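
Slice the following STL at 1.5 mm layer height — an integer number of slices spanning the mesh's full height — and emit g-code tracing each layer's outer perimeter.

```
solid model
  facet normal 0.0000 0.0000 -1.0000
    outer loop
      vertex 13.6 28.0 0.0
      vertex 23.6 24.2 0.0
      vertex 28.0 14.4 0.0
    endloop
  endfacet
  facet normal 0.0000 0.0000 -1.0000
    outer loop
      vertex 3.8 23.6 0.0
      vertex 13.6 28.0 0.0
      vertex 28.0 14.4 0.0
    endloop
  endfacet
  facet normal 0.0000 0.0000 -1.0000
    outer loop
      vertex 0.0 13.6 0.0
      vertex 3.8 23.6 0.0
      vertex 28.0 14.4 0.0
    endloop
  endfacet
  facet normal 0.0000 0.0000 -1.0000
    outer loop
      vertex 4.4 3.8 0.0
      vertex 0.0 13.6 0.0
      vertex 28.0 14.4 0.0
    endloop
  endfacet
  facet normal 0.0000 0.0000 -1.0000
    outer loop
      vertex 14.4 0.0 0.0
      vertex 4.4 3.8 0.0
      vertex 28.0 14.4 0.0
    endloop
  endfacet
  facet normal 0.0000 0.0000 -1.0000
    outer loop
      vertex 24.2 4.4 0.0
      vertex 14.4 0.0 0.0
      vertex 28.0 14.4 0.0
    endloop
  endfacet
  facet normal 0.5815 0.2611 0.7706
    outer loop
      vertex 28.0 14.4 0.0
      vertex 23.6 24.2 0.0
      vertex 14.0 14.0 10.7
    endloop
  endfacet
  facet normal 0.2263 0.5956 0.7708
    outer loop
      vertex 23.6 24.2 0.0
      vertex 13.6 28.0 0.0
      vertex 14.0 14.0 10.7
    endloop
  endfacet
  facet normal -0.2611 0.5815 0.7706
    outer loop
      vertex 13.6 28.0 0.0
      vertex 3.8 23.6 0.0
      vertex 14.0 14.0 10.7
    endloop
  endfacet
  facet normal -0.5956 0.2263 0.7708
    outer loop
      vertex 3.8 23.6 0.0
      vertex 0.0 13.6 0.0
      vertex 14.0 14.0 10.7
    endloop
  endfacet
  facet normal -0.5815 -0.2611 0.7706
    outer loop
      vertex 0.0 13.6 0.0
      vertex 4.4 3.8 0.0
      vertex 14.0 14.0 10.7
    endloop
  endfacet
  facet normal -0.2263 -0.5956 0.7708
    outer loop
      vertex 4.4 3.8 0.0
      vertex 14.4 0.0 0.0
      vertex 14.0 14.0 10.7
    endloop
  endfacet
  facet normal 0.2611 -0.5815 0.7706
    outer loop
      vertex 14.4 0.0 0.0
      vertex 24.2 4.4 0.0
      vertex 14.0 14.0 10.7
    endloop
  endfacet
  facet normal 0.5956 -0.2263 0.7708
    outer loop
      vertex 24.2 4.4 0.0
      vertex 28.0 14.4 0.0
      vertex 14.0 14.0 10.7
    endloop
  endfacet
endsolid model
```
; perimeter-only toolpath
G21 ; units = mm
G90 ; absolute positioning
G28 ; home
; layer 1
G0 Z1.5
G0 X26.0 Y14.3
G1 X22.2 Y22.7
G1 X13.7 Y26.0
G1 X5.3 Y22.2
G1 X2.0 Y13.7
G1 X5.8 Y5.3
G1 X14.3 Y2.0
G1 X22.7 Y5.8
G1 X26.0 Y14.3
; layer 2
G0 Z3.1
G0 X24.0 Y14.3
G1 X20.9 Y21.3
G1 X13.7 Y24.0
G1 X6.7 Y20.9
G1 X4.0 Y13.7
G1 X7.1 Y6.7
G1 X14.3 Y4.0
G1 X21.3 Y7.1
G1 X24.0 Y14.3
; layer 3
G0 Z4.6
G0 X22.0 Y14.2
G1 X19.5 Y19.8
G1 X13.8 Y22.0
G1 X8.2 Y19.5
G1 X6.0 Y13.8
G1 X8.5 Y8.2
G1 X14.2 Y6.0
G1 X19.8 Y8.5
G1 X22.0 Y14.2
; layer 4
G0 Z6.1
G0 X20.0 Y14.2
G1 X18.1 Y18.4
G1 X13.8 Y20.0
G1 X9.6 Y18.1
G1 X8.0 Y13.8
G1 X9.9 Y9.6
G1 X14.2 Y8.0
G1 X18.4 Y9.9
G1 X20.0 Y14.2
; layer 5
G0 Z7.6
G0 X18.0 Y14.1
G1 X16.7 Y16.9
G1 X13.9 Y18.0
G1 X11.1 Y16.7
G1 X10.0 Y13.9
G1 X11.3 Y11.1
G1 X14.1 Y10.0
G1 X16.9 Y11.3
G1 X18.0 Y14.1
; layer 6
G0 Z9.2
G0 X16.0 Y14.1
G1 X15.4 Y15.5
G1 X13.9 Y16.0
G1 X12.5 Y15.4
G1 X12.0 Y13.9
G1 X12.6 Y12.5
G1 X14.1 Y12.0
G1 X15.5 Y12.6
G1 X16.0 Y14.1
M2 ; end

The solid is a regular 8-sided pyramid, base circumscribed radius ≈ 14 mm, apex at z ≈ 10.7 mm. Slicing at Δz = 1.5 mm — 7 equal slices spanning the solid's height, so layer i sits at z = i·h/7 — gives 6 non-empty perimeters. Each is a 8-segment closed polygon; G0 lifts to the layer z and rapids to the start vertex, then G1 traces the edges. The cross-section shrinks linearly with z (the slice at the apex is degenerate and omitted).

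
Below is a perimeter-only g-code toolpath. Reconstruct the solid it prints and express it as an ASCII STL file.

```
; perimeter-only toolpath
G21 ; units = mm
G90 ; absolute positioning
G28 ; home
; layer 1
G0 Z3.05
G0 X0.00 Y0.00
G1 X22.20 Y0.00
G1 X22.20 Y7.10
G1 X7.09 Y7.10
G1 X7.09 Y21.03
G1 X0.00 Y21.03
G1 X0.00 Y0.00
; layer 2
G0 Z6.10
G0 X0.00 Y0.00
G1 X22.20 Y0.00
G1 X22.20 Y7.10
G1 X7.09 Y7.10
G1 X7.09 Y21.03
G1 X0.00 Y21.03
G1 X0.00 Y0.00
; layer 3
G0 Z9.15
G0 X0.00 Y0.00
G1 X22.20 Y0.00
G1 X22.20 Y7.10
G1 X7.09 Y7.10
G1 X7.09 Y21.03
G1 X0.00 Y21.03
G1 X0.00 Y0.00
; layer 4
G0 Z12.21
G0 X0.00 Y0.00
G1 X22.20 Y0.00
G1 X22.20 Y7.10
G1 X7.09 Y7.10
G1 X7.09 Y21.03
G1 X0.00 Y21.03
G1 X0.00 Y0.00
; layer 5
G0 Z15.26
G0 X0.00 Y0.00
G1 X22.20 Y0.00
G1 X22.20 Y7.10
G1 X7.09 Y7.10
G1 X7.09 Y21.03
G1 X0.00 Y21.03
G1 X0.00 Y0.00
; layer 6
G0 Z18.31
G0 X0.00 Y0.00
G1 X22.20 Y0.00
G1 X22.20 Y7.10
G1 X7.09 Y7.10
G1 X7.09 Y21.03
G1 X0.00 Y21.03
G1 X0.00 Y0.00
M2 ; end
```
solid part
  facet normal 0.0000 0.0000 -1.0000
    outer loop
      vertex 22.20 7.10 0.00
      vertex 22.20 0.00 0.00
      vertex 0.00 0.00 0.00
    endloop
  endfacet
  facet normal 0.0000 0.0000 -1.0000
    outer loop
      vertex 7.09 7.10 0.00
      vertex 22.20 7.10 0.00
      vertex 0.00 0.00 0.00
    endloop
  endfacet
  facet normal 0.0000 0.0000 -1.0000
    outer loop
      vertex 7.09 21.03 0.00
      vertex 7.09 7.10 0.00
      vertex 0.00 0.00 0.00
    endloop
  endfacet
  facet normal 0.0000 0.0000 -1.0000
    outer loop
      vertex 0.00 21.03 0.00
      vertex 7.09 21.03 0.00
      vertex 0.00 0.00 0.00
    endloop
  endfacet
  facet normal 0.0000 0.0000 1.0000
    outer loop
      vertex 0.00 0.00 18.31
      vertex 22.20 0.00 18.31
      vertex 22.20 7.10 18.31
    endloop
  endfacet
  facet normal 0.0000 0.0000 1.0000
    outer loop
      vertex 0.00 0.00 18.31
      vertex 22.20 7.10 18.31
      vertex 7.09 7.10 18.31
    endloop
  endfacet
  facet normal 0.0000 0.0000 1.0000
    outer loop
      vertex 0.00 0.00 18.31
      vertex 7.09 7.10 18.31
      vertex 7.09 21.03 18.31
    endloop
  endfacet
  facet normal 0.0000 0.0000 1.0000
    outer loop
      vertex 0.00 0.00 18.31
      vertex 7.09 21.03 18.31
      vertex 0.00 21.03 18.31
    endloop
  endfacet
  facet normal 0.0000 -1.0000 0.0000
    outer loop
      vertex 0.00 0.00 0.00
      vertex 22.20 0.00 0.00
      vertex 22.20 0.00 18.31
    endloop
  endfacet
  facet normal 0.0000 -1.0000 0.0000
    outer loop
      vertex 0.00 0.00 0.00
      vertex 22.20 0.00 18.31
      vertex 0.00 0.00 18.31
    endloop
  endfacet
  facet normal 1.0000 0.0000 0.0000
    outer loop
      vertex 22.20 0.00 0.00
      vertex 22.20 7.10 0.00
      vertex 22.20 7.10 18.31
    endloop
  endfacet
  facet normal 1.0000 0.0000 0.0000
    outer loop
      vertex 22.20 0.00 0.00
      vertex 22.20 7.10 18.31
      vertex 22.20 0.00 18.31
    endloop
  endfacet
  facet normal 0.0000 1.0000 0.0000
    outer loop
      vertex 22.20 7.10 0.00
      vertex 7.09 7.10 0.00
      vertex 7.09 7.10 18.31
    endloop
  endfacet
  facet normal 0.0000 1.0000 0.0000
    outer loop
      vertex 22.20 7.10 0.00
      vertex 7.09 7.10 18.31
      vertex 22.20 7.10 18.31
    endloop
  endfacet
  facet normal 1.0000 0.0000 0.0000
    outer loop
      vertex 7.09 7.10 0.00
      vertex 7.09 21.03 0.00
      vertex 7.09 21.03 18.31
    endloop
  endfacet
  facet normal 1.0000 0.0000 0.0000
    outer loop
      vertex 7.09 7.10 0.00
      vertex 7.09 21.03 18.31
      vertex 7.09 7.10 18.31
    endloop
  endfacet
  facet normal 0.0000 1.0000 0.0000
    outer loop
      vertex 7.09 21.03 0.00
      vertex 0.00 21.03 0.00
      vertex 0.00 21.03 18.31
    endloop
  endfacet
  facet normal 0.0000 1.0000 0.0000
    outer loop
      vertex 7.09 21.03 0.00
      vertex 0.00 21.03 18.31
      vertex 7.09 21.03 18.31
    endloop
  endfacet
  facet normal -1.0000 0.0000 0.0000
    outer loop
      vertex 0.00 21.03 0.00
      vertex 0.00 0.00 0.00
      vertex 0.00 0.00 18.31
    endloop
  endfacet
  facet normal -1.0000 0.0000 0.0000
    outer loop
      vertex 0.00 21.03 0.00
      vertex 0.00 0.00 18.31
      vertex 0.00 21.03 18.31
    endloop
  endfacet
endsolid part

The G0 Z moves step by Δz≈3.05 mm. Every layer's G1 loop is the same polygon, so the solid is a straight extrusion of it from z=0 to z≈18.3. Closing with flat bottom and top caps and triangulating gives 20 facets — an L-shaped prism: outer 22.2 × 21 mm, arm thicknesses ≈ 7.1 mm (horizontal) and 7.09 mm (vertical), extruded 18.3 mm in z.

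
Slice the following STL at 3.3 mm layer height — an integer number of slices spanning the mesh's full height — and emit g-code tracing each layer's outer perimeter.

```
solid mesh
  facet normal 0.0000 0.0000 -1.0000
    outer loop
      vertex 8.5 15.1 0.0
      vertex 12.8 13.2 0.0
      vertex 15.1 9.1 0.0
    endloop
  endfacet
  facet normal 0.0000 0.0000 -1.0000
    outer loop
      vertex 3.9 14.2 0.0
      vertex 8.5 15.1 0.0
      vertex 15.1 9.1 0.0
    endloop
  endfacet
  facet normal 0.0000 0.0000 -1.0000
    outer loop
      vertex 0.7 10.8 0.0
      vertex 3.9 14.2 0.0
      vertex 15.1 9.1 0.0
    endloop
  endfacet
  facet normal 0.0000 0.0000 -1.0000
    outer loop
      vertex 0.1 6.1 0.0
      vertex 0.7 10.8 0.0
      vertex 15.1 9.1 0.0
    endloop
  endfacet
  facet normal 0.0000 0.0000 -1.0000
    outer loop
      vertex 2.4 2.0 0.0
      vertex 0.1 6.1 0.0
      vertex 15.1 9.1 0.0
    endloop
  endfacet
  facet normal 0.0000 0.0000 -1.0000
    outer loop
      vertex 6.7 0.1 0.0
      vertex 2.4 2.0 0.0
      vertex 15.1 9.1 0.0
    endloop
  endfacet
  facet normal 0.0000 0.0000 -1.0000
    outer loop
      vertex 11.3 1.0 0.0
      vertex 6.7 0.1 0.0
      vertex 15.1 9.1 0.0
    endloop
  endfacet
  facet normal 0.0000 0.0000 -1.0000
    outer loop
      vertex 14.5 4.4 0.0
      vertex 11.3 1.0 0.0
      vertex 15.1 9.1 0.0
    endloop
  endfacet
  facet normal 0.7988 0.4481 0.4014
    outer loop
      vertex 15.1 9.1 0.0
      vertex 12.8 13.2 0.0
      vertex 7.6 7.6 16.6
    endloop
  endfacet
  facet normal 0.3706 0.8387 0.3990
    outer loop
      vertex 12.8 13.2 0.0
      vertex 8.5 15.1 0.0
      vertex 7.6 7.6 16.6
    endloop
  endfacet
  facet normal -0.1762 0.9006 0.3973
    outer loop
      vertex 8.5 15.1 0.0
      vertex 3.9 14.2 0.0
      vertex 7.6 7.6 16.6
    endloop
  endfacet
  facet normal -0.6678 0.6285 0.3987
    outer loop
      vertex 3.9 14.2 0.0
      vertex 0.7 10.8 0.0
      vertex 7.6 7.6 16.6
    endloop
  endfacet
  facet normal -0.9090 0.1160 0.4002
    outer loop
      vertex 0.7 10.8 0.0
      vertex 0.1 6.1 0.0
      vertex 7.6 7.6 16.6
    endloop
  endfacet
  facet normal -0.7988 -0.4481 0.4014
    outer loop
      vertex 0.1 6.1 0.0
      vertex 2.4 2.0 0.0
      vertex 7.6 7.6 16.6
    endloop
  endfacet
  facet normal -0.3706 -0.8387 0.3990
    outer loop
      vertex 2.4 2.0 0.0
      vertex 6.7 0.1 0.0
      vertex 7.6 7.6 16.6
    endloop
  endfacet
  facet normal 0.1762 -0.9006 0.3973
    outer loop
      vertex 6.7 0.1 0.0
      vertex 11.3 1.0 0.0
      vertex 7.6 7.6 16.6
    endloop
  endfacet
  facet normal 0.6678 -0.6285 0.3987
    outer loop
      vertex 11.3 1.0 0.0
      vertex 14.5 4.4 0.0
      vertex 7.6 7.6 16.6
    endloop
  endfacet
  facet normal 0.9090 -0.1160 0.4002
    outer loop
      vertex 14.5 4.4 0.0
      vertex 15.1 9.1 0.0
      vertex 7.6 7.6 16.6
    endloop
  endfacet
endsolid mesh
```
; perimeter-only toolpath
G21 ; units = mm
G90 ; absolute positioning
G28 ; home
; layer 1
G0 Z3.3
G0 X13.6 Y8.8
G1 X11.8 Y12.1
G1 X8.3 Y13.6
G1 X4.6 Y12.9
G1 X2.1 Y10.2
G1 X1.6 Y6.4
G1 X3.4 Y3.1
G1 X6.9 Y1.6
G1 X10.6 Y2.3
G1 X13.1 Y5.0
G1 X13.6 Y8.8
; layer 2
G0 Z6.6
G0 X12.1 Y8.5
G1 X10.7 Y11.0
G1 X8.1 Y12.1
G1 X5.4 Y11.6
G1 X3.5 Y9.5
G1 X3.1 Y6.7
G1 X4.5 Y4.2
G1 X7.1 Y3.1
G1 X9.8 Y3.6
G1 X11.7 Y5.7
G1 X12.1 Y8.5
; layer 3
G0 Z10.0
G0 X10.6 Y8.2
G1 X9.7 Y9.8
G1 X8.0 Y10.6
G1 X6.1 Y10.2
G1 X4.8 Y8.9
G1 X4.6 Y7.0
G1 X5.5 Y5.4
G1 X7.2 Y4.6
G1 X9.1 Y5.0
G1 X10.4 Y6.3
G1 X10.6 Y8.2
; layer 4
G0 Z13.3
G0 X9.1 Y7.9
G1 X8.6 Y8.7
G1 X7.8 Y9.1
G1 X6.9 Y8.9
G1 X6.2 Y8.2
G1 X6.1 Y7.3
G1 X6.6 Y6.5
G1 X7.4 Y6.1
G1 X8.3 Y6.3
G1 X9.0 Y7.0
G1 X9.1 Y7.9
M2 ; end

The solid is a regular 10-sided pyramid, base circumscribed radius ≈ 7.6 mm, apex at z ≈ 16.6 mm. Slicing at Δz = 3.3 mm — 5 equal slices spanning the solid's height, so layer i sits at z = i·h/5 — gives 4 non-empty perimeters. Each is a 10-segment closed polygon; G0 lifts to the layer z and rapids to the start vertex, then G1 traces the edges. The cross-section shrinks linearly with z (the slice at the apex is degenerate and omitted).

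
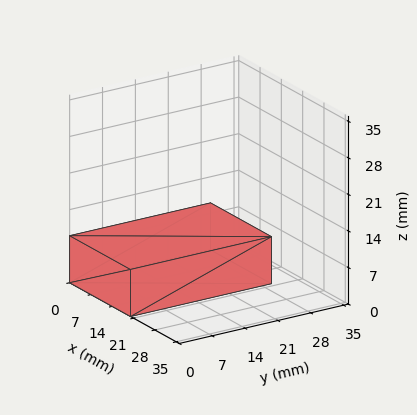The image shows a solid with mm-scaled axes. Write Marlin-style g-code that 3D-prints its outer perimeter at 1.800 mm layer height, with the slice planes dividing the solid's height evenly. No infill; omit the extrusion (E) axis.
Reading the render: the shape is a rectangular box, roughly 20 × 30 mm footprint and 9 mm tall (dimensions read to the nearest mm from the axis ticks). For the g-code, the solid's height is divided into equal slices at the stated Δz and each level perimeter traced with G1 moves after a G0 lift.

; perimeter-only toolpath
G21 ; units = mm
G90 ; absolute positioning
G28 ; home
; layer 1
G0 Z1.800
G0 X0.000 Y0.000
G1 X20.000 Y0.000
G1 X20.000 Y30.000
G1 X0.000 Y30.000
G1 X0.000 Y0.000
; layer 2
G0 Z3.600
G0 X0.000 Y0.000
G1 X20.000 Y0.000
G1 X20.000 Y30.000
G1 X0.000 Y30.000
G1 X0.000 Y0.000
; layer 3
G0 Z5.400
G0 X0.000 Y0.000
G1 X20.000 Y0.000
G1 X20.000 Y30.000
G1 X0.000 Y30.000
G1 X0.000 Y0.000
; layer 4
G0 Z7.200
G0 X0.000 Y0.000
G1 X20.000 Y0.000
G1 X20.000 Y30.000
G1 X0.000 Y30.000
G1 X0.000 Y0.000
; layer 5
G0 Z9.000
G0 X0.000 Y0.000
G1 X20.000 Y0.000
G1 X20.000 Y30.000
G1 X0.000 Y30.000
G1 X0.000 Y0.000
M2 ; end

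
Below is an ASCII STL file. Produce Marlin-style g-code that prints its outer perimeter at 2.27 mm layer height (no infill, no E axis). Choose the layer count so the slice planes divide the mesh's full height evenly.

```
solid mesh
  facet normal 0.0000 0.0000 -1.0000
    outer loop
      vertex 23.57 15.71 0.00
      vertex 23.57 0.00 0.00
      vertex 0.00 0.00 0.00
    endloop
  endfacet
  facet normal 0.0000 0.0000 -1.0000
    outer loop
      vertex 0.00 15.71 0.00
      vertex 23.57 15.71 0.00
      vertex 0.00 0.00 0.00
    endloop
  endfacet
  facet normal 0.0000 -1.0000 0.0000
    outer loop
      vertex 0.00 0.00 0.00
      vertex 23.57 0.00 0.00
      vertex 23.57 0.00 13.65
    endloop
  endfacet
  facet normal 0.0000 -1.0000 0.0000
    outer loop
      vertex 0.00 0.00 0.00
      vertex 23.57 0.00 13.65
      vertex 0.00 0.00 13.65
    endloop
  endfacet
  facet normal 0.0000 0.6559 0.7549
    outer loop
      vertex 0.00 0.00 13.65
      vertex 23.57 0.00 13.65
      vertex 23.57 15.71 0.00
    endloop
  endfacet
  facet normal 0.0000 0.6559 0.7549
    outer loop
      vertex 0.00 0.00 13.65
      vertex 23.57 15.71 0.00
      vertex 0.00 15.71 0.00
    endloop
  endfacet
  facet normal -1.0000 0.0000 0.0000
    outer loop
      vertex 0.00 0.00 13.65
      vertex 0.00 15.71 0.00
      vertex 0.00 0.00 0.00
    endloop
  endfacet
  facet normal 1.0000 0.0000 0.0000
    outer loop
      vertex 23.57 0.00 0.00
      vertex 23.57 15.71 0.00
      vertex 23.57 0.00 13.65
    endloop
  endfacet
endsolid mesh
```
; perimeter-only toolpath
G21 ; units = mm
G90 ; absolute positioning
G28 ; home
; layer 1
G0 Z2.27
G0 X0.00 Y0.00
G1 X23.57 Y0.00
G1 X23.57 Y13.09
G1 X0.00 Y13.09
G1 X0.00 Y0.00
; layer 2
G0 Z4.55
G0 X0.00 Y0.00
G1 X23.57 Y0.00
G1 X23.57 Y10.47
G1 X0.00 Y10.47
G1 X0.00 Y0.00
; layer 3
G0 Z6.82
G0 X0.00 Y0.00
G1 X23.57 Y0.00
G1 X23.57 Y7.86
G1 X0.00 Y7.86
G1 X0.00 Y0.00
; layer 4
G0 Z9.10
G0 X0.00 Y0.00
G1 X23.57 Y0.00
G1 X23.57 Y5.24
G1 X0.00 Y5.24
G1 X0.00 Y0.00
; layer 5
G0 Z11.38
G0 X0.00 Y0.00
G1 X23.57 Y0.00
G1 X23.57 Y2.62
G1 X0.00 Y2.62
G1 X0.00 Y0.00
M2 ; end

The solid is a wedge (ramp): 23.6 × 15.7 mm base, rising to 13.7 mm along the y=0 edge and sloping linearly to z=0 at y=15.7. Slicing at Δz = 2.27 mm — 6 equal slices spanning the solid's height, so layer i sits at z = i·h/6 — gives 5 non-empty perimeters. Each is a 4-segment closed polygon; G0 lifts to the layer z and rapids to the start vertex, then G1 traces the edges. The cross-section shrinks linearly with z (the slice at the apex is degenerate and omitted).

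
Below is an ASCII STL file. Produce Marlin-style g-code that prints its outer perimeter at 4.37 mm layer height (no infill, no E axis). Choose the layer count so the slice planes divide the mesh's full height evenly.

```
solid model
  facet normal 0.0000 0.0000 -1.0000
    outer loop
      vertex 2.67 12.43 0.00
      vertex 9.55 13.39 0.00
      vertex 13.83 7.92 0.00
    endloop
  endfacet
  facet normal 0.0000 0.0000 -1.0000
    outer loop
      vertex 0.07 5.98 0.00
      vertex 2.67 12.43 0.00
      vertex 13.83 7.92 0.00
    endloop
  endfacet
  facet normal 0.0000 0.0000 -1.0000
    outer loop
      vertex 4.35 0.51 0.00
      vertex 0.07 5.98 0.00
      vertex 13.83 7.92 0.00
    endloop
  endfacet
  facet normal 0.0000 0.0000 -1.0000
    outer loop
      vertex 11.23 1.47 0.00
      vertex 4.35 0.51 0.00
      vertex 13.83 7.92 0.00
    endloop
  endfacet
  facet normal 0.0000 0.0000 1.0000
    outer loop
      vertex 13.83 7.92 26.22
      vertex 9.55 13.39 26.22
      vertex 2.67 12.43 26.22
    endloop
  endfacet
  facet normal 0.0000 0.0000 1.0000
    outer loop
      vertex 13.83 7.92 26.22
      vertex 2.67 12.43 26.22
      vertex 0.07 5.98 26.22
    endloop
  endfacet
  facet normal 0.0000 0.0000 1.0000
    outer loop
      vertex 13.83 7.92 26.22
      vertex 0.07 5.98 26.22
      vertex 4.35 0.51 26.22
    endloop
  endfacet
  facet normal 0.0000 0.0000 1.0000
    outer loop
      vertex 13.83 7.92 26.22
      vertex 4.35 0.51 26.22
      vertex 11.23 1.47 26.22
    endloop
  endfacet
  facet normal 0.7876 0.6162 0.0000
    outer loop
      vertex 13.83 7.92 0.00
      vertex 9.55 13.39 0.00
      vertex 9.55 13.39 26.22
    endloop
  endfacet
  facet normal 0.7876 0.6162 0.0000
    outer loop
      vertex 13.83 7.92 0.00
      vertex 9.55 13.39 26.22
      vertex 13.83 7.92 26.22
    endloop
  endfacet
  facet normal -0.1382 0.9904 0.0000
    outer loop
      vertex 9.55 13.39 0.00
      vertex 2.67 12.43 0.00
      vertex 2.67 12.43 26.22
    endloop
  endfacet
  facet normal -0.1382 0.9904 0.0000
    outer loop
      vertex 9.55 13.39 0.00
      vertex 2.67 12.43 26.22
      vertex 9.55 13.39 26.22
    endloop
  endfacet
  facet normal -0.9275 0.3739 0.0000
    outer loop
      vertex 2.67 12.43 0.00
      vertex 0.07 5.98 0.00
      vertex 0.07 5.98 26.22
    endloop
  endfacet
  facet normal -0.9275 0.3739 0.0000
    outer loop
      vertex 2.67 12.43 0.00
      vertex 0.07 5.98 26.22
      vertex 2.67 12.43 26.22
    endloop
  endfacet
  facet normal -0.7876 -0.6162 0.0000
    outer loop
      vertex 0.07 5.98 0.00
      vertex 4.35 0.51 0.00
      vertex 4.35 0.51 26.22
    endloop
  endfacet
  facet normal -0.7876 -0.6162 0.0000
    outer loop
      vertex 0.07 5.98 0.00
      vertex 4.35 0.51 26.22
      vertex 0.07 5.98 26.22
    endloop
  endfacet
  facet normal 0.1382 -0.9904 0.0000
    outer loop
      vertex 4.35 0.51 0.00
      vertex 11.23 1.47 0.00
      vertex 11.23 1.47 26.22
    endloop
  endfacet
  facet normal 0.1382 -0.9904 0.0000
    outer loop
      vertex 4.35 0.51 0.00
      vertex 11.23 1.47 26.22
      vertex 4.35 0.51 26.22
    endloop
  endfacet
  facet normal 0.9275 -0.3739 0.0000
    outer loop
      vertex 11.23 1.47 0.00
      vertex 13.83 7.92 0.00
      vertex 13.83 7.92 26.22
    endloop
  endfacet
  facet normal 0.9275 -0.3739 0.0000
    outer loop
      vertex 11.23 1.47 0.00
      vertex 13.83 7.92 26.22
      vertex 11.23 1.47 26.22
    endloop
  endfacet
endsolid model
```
; perimeter-only toolpath
G21 ; units = mm
G90 ; absolute positioning
G28 ; home
; layer 1
G0 Z4.37
G0 X13.83 Y7.92
G1 X9.55 Y13.39
G1 X2.67 Y12.43
G1 X0.07 Y5.98
G1 X4.35 Y0.51
G1 X11.23 Y1.47
G1 X13.83 Y7.92
; layer 2
G0 Z8.74
G0 X13.83 Y7.92
G1 X9.55 Y13.39
G1 X2.67 Y12.43
G1 X0.07 Y5.98
G1 X4.35 Y0.51
G1 X11.23 Y1.47
G1 X13.83 Y7.92
; layer 3
G0 Z13.11
G0 X13.83 Y7.92
G1 X9.55 Y13.39
G1 X2.67 Y12.43
G1 X0.07 Y5.98
G1 X4.35 Y0.51
G1 X11.23 Y1.47
G1 X13.83 Y7.92
; layer 4
G0 Z17.48
G0 X13.83 Y7.92
G1 X9.55 Y13.39
G1 X2.67 Y12.43
G1 X0.07 Y5.98
G1 X4.35 Y0.51
G1 X11.23 Y1.47
G1 X13.83 Y7.92
; layer 5
G0 Z21.85
G0 X13.83 Y7.92
G1 X9.55 Y13.39
G1 X2.67 Y12.43
G1 X0.07 Y5.98
G1 X4.35 Y0.51
G1 X11.23 Y1.47
G1 X13.83 Y7.92
; layer 6
G0 Z26.22
G0 X13.83 Y7.92
G1 X9.55 Y13.39
G1 X2.67 Y12.43
G1 X0.07 Y5.98
G1 X4.35 Y0.51
G1 X11.23 Y1.47
G1 X13.83 Y7.92
M2 ; end

The solid is a regular 6-sided prism (a cylinder approximated with 6 flat sides), circumscribed radius ≈ 6.95 mm, height ≈ 26.2 mm. Slicing at Δz = 4.37 mm — 6 equal slices spanning the solid's height, so layer i sits at z = i·h/6 — gives 6 non-empty perimeters. Each is a 6-segment closed polygon; G0 lifts to the layer z and rapids to the start vertex, then G1 traces the edges.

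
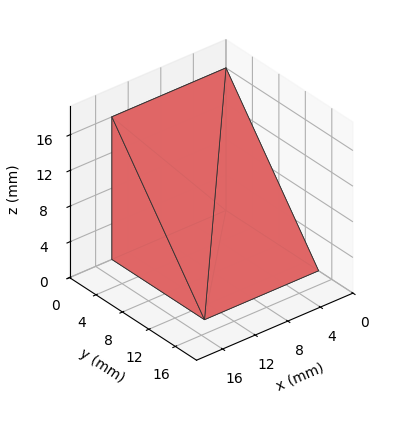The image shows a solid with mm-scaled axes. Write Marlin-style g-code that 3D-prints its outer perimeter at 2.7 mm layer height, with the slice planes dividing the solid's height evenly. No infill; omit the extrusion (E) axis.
Reading the render: the shape is a wedge (ramp): 14 × 14 mm base, rising to 16 mm along the y=0 edge and sloping linearly to z=0 at y=14 (dimensions read to the nearest mm from the axis ticks). For the g-code, the solid's height is divided into equal slices at the stated Δz and each level perimeter traced with G1 moves after a G0 lift.

; perimeter-only toolpath
G21 ; units = mm
G90 ; absolute positioning
G28 ; home
; layer 1
G0 Z2.7
G0 X0.0 Y0.0
G1 X14.0 Y0.0
G1 X14.0 Y11.7
G1 X0.0 Y11.7
G1 X0.0 Y0.0
; layer 2
G0 Z5.3
G0 X0.0 Y0.0
G1 X14.0 Y0.0
G1 X14.0 Y9.3
G1 X0.0 Y9.3
G1 X0.0 Y0.0
; layer 3
G0 Z8.0
G0 X0.0 Y0.0
G1 X14.0 Y0.0
G1 X14.0 Y7.0
G1 X0.0 Y7.0
G1 X0.0 Y0.0
; layer 4
G0 Z10.7
G0 X0.0 Y0.0
G1 X14.0 Y0.0
G1 X14.0 Y4.7
G1 X0.0 Y4.7
G1 X0.0 Y0.0
; layer 5
G0 Z13.3
G0 X0.0 Y0.0
G1 X14.0 Y0.0
G1 X14.0 Y2.3
G1 X0.0 Y2.3
G1 X0.0 Y0.0
M2 ; end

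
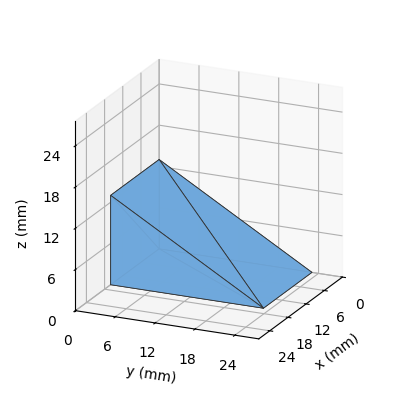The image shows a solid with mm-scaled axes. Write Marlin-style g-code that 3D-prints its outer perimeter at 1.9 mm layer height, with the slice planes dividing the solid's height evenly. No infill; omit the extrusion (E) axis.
Reading the render: the shape is a wedge (ramp): 16 × 23 mm base, rising to 13 mm along the y=0 edge and sloping linearly to z=0 at y=23 (dimensions read to the nearest mm from the axis ticks). For the g-code, the solid's height is divided into equal slices at the stated Δz and each level perimeter traced with G1 moves after a G0 lift.

; perimeter-only toolpath
G21 ; units = mm
G90 ; absolute positioning
G28 ; home
; layer 1
G0 Z1.9
G0 X0.0 Y0.0
G1 X16.0 Y0.0
G1 X16.0 Y19.7
G1 X0.0 Y19.7
G1 X0.0 Y0.0
; layer 2
G0 Z3.7
G0 X0.0 Y0.0
G1 X16.0 Y0.0
G1 X16.0 Y16.4
G1 X0.0 Y16.4
G1 X0.0 Y0.0
; layer 3
G0 Z5.6
G0 X0.0 Y0.0
G1 X16.0 Y0.0
G1 X16.0 Y13.1
G1 X0.0 Y13.1
G1 X0.0 Y0.0
; layer 4
G0 Z7.4
G0 X0.0 Y0.0
G1 X16.0 Y0.0
G1 X16.0 Y9.9
G1 X0.0 Y9.9
G1 X0.0 Y0.0
; layer 5
G0 Z9.3
G0 X0.0 Y0.0
G1 X16.0 Y0.0
G1 X16.0 Y6.6
G1 X0.0 Y6.6
G1 X0.0 Y0.0
; layer 6
G0 Z11.1
G0 X0.0 Y0.0
G1 X16.0 Y0.0
G1 X16.0 Y3.3
G1 X0.0 Y3.3
G1 X0.0 Y0.0
M2 ; end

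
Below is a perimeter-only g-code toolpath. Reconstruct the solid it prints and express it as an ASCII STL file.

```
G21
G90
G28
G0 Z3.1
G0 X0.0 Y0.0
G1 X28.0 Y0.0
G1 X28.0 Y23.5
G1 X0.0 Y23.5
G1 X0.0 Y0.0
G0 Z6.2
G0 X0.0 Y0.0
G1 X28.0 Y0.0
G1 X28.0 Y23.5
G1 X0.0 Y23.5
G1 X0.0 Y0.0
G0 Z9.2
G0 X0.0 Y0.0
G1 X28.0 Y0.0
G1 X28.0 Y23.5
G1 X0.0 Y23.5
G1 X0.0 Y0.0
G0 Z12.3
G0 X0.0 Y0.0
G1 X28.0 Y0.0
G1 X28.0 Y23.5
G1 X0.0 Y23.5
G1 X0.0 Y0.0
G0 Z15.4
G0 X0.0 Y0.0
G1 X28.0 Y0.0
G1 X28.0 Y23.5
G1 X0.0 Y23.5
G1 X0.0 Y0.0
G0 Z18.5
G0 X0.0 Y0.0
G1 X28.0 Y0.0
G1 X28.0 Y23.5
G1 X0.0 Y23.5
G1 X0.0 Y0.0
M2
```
solid part
  facet normal 0.0000 0.0000 -1.0000
    outer loop
      vertex 28.0 23.5 0.0
      vertex 28.0 0.0 0.0
      vertex 0.0 0.0 0.0
    endloop
  endfacet
  facet normal 0.0000 0.0000 -1.0000
    outer loop
      vertex 0.0 23.5 0.0
      vertex 28.0 23.5 0.0
      vertex 0.0 0.0 0.0
    endloop
  endfacet
  facet normal 0.0000 0.0000 1.0000
    outer loop
      vertex 0.0 0.0 18.5
      vertex 28.0 0.0 18.5
      vertex 28.0 23.5 18.5
    endloop
  endfacet
  facet normal 0.0000 0.0000 1.0000
    outer loop
      vertex 0.0 0.0 18.5
      vertex 28.0 23.5 18.5
      vertex 0.0 23.5 18.5
    endloop
  endfacet
  facet normal 0.0000 -1.0000 0.0000
    outer loop
      vertex 0.0 0.0 0.0
      vertex 28.0 0.0 0.0
      vertex 28.0 0.0 18.5
    endloop
  endfacet
  facet normal 0.0000 -1.0000 0.0000
    outer loop
      vertex 0.0 0.0 0.0
      vertex 28.0 0.0 18.5
      vertex 0.0 0.0 18.5
    endloop
  endfacet
  facet normal 0.0000 1.0000 0.0000
    outer loop
      vertex 28.0 23.5 18.5
      vertex 28.0 23.5 0.0
      vertex 0.0 23.5 0.0
    endloop
  endfacet
  facet normal 0.0000 1.0000 0.0000
    outer loop
      vertex 0.0 23.5 18.5
      vertex 28.0 23.5 18.5
      vertex 0.0 23.5 0.0
    endloop
  endfacet
  facet normal -1.0000 0.0000 0.0000
    outer loop
      vertex 0.0 23.5 18.5
      vertex 0.0 23.5 0.0
      vertex 0.0 0.0 0.0
    endloop
  endfacet
  facet normal -1.0000 0.0000 0.0000
    outer loop
      vertex 0.0 0.0 18.5
      vertex 0.0 23.5 18.5
      vertex 0.0 0.0 0.0
    endloop
  endfacet
  facet normal 1.0000 0.0000 0.0000
    outer loop
      vertex 28.0 0.0 0.0
      vertex 28.0 23.5 0.0
      vertex 28.0 23.5 18.5
    endloop
  endfacet
  facet normal 1.0000 0.0000 0.0000
    outer loop
      vertex 28.0 0.0 0.0
      vertex 28.0 23.5 18.5
      vertex 28.0 0.0 18.5
    endloop
  endfacet
endsolid part

The G0 Z moves step by Δz≈3.1 mm. Every layer's G1 loop is the same polygon, so the solid is a straight extrusion of it from z=0 to z≈18.5. Closing with flat bottom and top caps and triangulating gives 12 facets — a rectangular box, roughly 28 × 23.5 mm footprint and 18.5 mm tall.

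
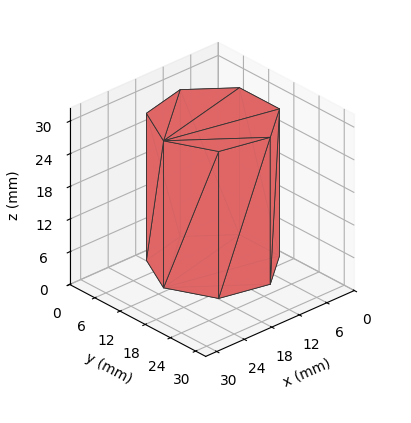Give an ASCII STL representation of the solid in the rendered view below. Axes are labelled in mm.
Reading the render: the shape is a regular 7-sided prism (a cylinder approximated with 7 flat sides), circumscribed radius ≈ 11 mm, height ≈ 27 mm (dimensions read to the nearest mm from the axis ticks). For the STL, each face is triangulated and given an outward normal.

solid part
  facet normal 0.0000 0.0000 -1.0000
    outer loop
      vertex 8.552 21.724 0.000
      vertex 17.858 19.600 0.000
      vertex 22.000 11.000 0.000
    endloop
  endfacet
  facet normal 0.0000 0.0000 -1.0000
    outer loop
      vertex 1.089 15.773 0.000
      vertex 8.552 21.724 0.000
      vertex 22.000 11.000 0.000
    endloop
  endfacet
  facet normal 0.0000 0.0000 -1.0000
    outer loop
      vertex 1.089 6.227 0.000
      vertex 1.089 15.773 0.000
      vertex 22.000 11.000 0.000
    endloop
  endfacet
  facet normal 0.0000 0.0000 -1.0000
    outer loop
      vertex 8.552 0.276 0.000
      vertex 1.089 6.227 0.000
      vertex 22.000 11.000 0.000
    endloop
  endfacet
  facet normal 0.0000 0.0000 -1.0000
    outer loop
      vertex 17.858 2.400 0.000
      vertex 8.552 0.276 0.000
      vertex 22.000 11.000 0.000
    endloop
  endfacet
  facet normal 0.0000 0.0000 1.0000
    outer loop
      vertex 22.000 11.000 27.000
      vertex 17.858 19.600 27.000
      vertex 8.552 21.724 27.000
    endloop
  endfacet
  facet normal 0.0000 0.0000 1.0000
    outer loop
      vertex 22.000 11.000 27.000
      vertex 8.552 21.724 27.000
      vertex 1.089 15.773 27.000
    endloop
  endfacet
  facet normal 0.0000 0.0000 1.0000
    outer loop
      vertex 22.000 11.000 27.000
      vertex 1.089 15.773 27.000
      vertex 1.089 6.227 27.000
    endloop
  endfacet
  facet normal 0.0000 0.0000 1.0000
    outer loop
      vertex 22.000 11.000 27.000
      vertex 1.089 6.227 27.000
      vertex 8.552 0.276 27.000
    endloop
  endfacet
  facet normal 0.0000 0.0000 1.0000
    outer loop
      vertex 22.000 11.000 27.000
      vertex 8.552 0.276 27.000
      vertex 17.858 2.400 27.000
    endloop
  endfacet
  facet normal 0.9010 0.4339 0.0000
    outer loop
      vertex 22.000 11.000 0.000
      vertex 17.858 19.600 0.000
      vertex 17.858 19.600 27.000
    endloop
  endfacet
  facet normal 0.9010 0.4339 0.0000
    outer loop
      vertex 22.000 11.000 0.000
      vertex 17.858 19.600 27.000
      vertex 22.000 11.000 27.000
    endloop
  endfacet
  facet normal 0.2225 0.9749 0.0000
    outer loop
      vertex 17.858 19.600 0.000
      vertex 8.552 21.724 0.000
      vertex 8.552 21.724 27.000
    endloop
  endfacet
  facet normal 0.2225 0.9749 0.0000
    outer loop
      vertex 17.858 19.600 0.000
      vertex 8.552 21.724 27.000
      vertex 17.858 19.600 27.000
    endloop
  endfacet
  facet normal -0.6235 0.7819 0.0000
    outer loop
      vertex 8.552 21.724 0.000
      vertex 1.089 15.773 0.000
      vertex 1.089 15.773 27.000
    endloop
  endfacet
  facet normal -0.6235 0.7819 0.0000
    outer loop
      vertex 8.552 21.724 0.000
      vertex 1.089 15.773 27.000
      vertex 8.552 21.724 27.000
    endloop
  endfacet
  facet normal -1.0000 0.0000 0.0000
    outer loop
      vertex 1.089 15.773 0.000
      vertex 1.089 6.227 0.000
      vertex 1.089 6.227 27.000
    endloop
  endfacet
  facet normal -1.0000 0.0000 0.0000
    outer loop
      vertex 1.089 15.773 0.000
      vertex 1.089 6.227 27.000
      vertex 1.089 15.773 27.000
    endloop
  endfacet
  facet normal -0.6235 -0.7819 0.0000
    outer loop
      vertex 1.089 6.227 0.000
      vertex 8.552 0.276 0.000
      vertex 8.552 0.276 27.000
    endloop
  endfacet
  facet normal -0.6235 -0.7819 0.0000
    outer loop
      vertex 1.089 6.227 0.000
      vertex 8.552 0.276 27.000
      vertex 1.089 6.227 27.000
    endloop
  endfacet
  facet normal 0.2225 -0.9749 0.0000
    outer loop
      vertex 8.552 0.276 0.000
      vertex 17.858 2.400 0.000
      vertex 17.858 2.400 27.000
    endloop
  endfacet
  facet normal 0.2225 -0.9749 0.0000
    outer loop
      vertex 8.552 0.276 0.000
      vertex 17.858 2.400 27.000
      vertex 8.552 0.276 27.000
    endloop
  endfacet
  facet normal 0.9010 -0.4339 0.0000
    outer loop
      vertex 17.858 2.400 0.000
      vertex 22.000 11.000 0.000
      vertex 22.000 11.000 27.000
    endloop
  endfacet
  facet normal 0.9010 -0.4339 0.0000
    outer loop
      vertex 17.858 2.400 0.000
      vertex 22.000 11.000 27.000
      vertex 17.858 2.400 27.000
    endloop
  endfacet
endsolid part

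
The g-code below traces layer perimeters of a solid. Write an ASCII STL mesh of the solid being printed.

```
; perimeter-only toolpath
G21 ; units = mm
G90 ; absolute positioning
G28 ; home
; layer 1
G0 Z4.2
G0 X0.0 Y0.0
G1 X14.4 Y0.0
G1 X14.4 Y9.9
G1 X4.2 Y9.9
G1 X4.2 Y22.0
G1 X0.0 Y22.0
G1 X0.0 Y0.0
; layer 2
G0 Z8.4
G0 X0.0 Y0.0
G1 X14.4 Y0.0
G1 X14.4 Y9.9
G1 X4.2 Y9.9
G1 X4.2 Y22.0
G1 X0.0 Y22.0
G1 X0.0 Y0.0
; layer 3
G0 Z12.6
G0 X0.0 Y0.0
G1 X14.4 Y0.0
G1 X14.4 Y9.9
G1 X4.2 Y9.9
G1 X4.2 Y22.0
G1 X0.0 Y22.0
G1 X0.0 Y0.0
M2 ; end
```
solid part
  facet normal 0.0000 0.0000 -1.0000
    outer loop
      vertex 14.4 9.9 0.0
      vertex 14.4 0.0 0.0
      vertex 0.0 0.0 0.0
    endloop
  endfacet
  facet normal 0.0000 0.0000 -1.0000
    outer loop
      vertex 4.2 9.9 0.0
      vertex 14.4 9.9 0.0
      vertex 0.0 0.0 0.0
    endloop
  endfacet
  facet normal 0.0000 0.0000 -1.0000
    outer loop
      vertex 4.2 22.0 0.0
      vertex 4.2 9.9 0.0
      vertex 0.0 0.0 0.0
    endloop
  endfacet
  facet normal 0.0000 0.0000 -1.0000
    outer loop
      vertex 0.0 22.0 0.0
      vertex 4.2 22.0 0.0
      vertex 0.0 0.0 0.0
    endloop
  endfacet
  facet normal 0.0000 0.0000 1.0000
    outer loop
      vertex 0.0 0.0 12.6
      vertex 14.4 0.0 12.6
      vertex 14.4 9.9 12.6
    endloop
  endfacet
  facet normal 0.0000 0.0000 1.0000
    outer loop
      vertex 0.0 0.0 12.6
      vertex 14.4 9.9 12.6
      vertex 4.2 9.9 12.6
    endloop
  endfacet
  facet normal 0.0000 0.0000 1.0000
    outer loop
      vertex 0.0 0.0 12.6
      vertex 4.2 9.9 12.6
      vertex 4.2 22.0 12.6
    endloop
  endfacet
  facet normal 0.0000 0.0000 1.0000
    outer loop
      vertex 0.0 0.0 12.6
      vertex 4.2 22.0 12.6
      vertex 0.0 22.0 12.6
    endloop
  endfacet
  facet normal 0.0000 -1.0000 0.0000
    outer loop
      vertex 0.0 0.0 0.0
      vertex 14.4 0.0 0.0
      vertex 14.4 0.0 12.6
    endloop
  endfacet
  facet normal 0.0000 -1.0000 0.0000
    outer loop
      vertex 0.0 0.0 0.0
      vertex 14.4 0.0 12.6
      vertex 0.0 0.0 12.6
    endloop
  endfacet
  facet normal 1.0000 0.0000 0.0000
    outer loop
      vertex 14.4 0.0 0.0
      vertex 14.4 9.9 0.0
      vertex 14.4 9.9 12.6
    endloop
  endfacet
  facet normal 1.0000 0.0000 0.0000
    outer loop
      vertex 14.4 0.0 0.0
      vertex 14.4 9.9 12.6
      vertex 14.4 0.0 12.6
    endloop
  endfacet
  facet normal 0.0000 1.0000 0.0000
    outer loop
      vertex 14.4 9.9 0.0
      vertex 4.2 9.9 0.0
      vertex 4.2 9.9 12.6
    endloop
  endfacet
  facet normal 0.0000 1.0000 0.0000
    outer loop
      vertex 14.4 9.9 0.0
      vertex 4.2 9.9 12.6
      vertex 14.4 9.9 12.6
    endloop
  endfacet
  facet normal 1.0000 0.0000 0.0000
    outer loop
      vertex 4.2 9.9 0.0
      vertex 4.2 22.0 0.0
      vertex 4.2 22.0 12.6
    endloop
  endfacet
  facet normal 1.0000 0.0000 0.0000
    outer loop
      vertex 4.2 9.9 0.0
      vertex 4.2 22.0 12.6
      vertex 4.2 9.9 12.6
    endloop
  endfacet
  facet normal 0.0000 1.0000 0.0000
    outer loop
      vertex 4.2 22.0 0.0
      vertex 0.0 22.0 0.0
      vertex 0.0 22.0 12.6
    endloop
  endfacet
  facet normal 0.0000 1.0000 0.0000
    outer loop
      vertex 4.2 22.0 0.0
      vertex 0.0 22.0 12.6
      vertex 4.2 22.0 12.6
    endloop
  endfacet
  facet normal -1.0000 0.0000 0.0000
    outer loop
      vertex 0.0 22.0 0.0
      vertex 0.0 0.0 0.0
      vertex 0.0 0.0 12.6
    endloop
  endfacet
  facet normal -1.0000 0.0000 0.0000
    outer loop
      vertex 0.0 22.0 0.0
      vertex 0.0 0.0 12.6
      vertex 0.0 22.0 12.6
    endloop
  endfacet
endsolid part

The G0 Z moves step by Δz≈4.2 mm. Every layer's G1 loop is the same polygon, so the solid is a straight extrusion of it from z=0 to z≈12.6. Closing with flat bottom and top caps and triangulating gives 20 facets — an L-shaped prism: outer 14.4 × 22 mm, arm thicknesses ≈ 9.9 mm (horizontal) and 4.2 mm (vertical), extruded 12.6 mm in z.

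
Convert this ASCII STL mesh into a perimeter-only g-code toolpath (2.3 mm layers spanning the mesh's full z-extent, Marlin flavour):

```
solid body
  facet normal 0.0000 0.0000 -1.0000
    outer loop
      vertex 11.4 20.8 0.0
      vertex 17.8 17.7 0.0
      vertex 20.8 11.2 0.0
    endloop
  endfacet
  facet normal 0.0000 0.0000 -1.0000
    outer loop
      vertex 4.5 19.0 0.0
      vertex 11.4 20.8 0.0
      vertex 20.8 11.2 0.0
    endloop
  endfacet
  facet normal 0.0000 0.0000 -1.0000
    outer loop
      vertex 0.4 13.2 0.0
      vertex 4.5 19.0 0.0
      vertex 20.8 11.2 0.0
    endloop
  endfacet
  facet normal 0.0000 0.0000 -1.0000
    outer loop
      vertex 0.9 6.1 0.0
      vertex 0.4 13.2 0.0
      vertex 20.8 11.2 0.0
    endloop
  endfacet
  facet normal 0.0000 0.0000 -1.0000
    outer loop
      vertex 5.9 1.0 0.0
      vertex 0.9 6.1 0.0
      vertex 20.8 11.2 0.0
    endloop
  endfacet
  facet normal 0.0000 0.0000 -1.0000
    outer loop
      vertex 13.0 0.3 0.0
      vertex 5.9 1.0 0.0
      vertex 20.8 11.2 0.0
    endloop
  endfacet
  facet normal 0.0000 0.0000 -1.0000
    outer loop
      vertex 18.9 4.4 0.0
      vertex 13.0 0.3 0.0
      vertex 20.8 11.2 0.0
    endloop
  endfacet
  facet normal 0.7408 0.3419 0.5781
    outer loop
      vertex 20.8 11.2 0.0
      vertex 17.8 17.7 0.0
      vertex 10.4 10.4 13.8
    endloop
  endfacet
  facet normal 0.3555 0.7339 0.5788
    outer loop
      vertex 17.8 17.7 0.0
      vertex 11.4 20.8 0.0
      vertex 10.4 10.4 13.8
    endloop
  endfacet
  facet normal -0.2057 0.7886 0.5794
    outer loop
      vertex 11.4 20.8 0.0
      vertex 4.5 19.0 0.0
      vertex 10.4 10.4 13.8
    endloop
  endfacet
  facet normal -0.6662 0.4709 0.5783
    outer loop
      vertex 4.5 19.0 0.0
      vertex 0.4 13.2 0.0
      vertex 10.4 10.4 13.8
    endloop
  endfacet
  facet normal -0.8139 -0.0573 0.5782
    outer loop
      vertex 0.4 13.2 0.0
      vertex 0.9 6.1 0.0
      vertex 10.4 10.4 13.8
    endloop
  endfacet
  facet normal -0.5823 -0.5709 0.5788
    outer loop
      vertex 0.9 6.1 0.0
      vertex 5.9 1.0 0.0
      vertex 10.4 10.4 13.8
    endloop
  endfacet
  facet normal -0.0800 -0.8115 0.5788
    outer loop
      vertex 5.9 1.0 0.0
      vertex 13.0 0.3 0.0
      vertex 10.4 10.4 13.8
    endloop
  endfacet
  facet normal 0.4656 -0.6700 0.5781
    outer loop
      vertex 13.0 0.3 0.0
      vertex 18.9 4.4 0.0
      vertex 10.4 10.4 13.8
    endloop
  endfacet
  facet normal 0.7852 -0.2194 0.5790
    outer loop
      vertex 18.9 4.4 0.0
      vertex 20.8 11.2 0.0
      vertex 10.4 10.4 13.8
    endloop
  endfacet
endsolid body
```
; perimeter-only toolpath
G21 ; units = mm
G90 ; absolute positioning
G28 ; home
; layer 1
G0 Z2.3
G0 X19.1 Y11.1
G1 X16.6 Y16.5
G1 X11.2 Y19.1
G1 X5.5 Y17.6
G1 X2.1 Y12.7
G1 X2.5 Y6.8
G1 X6.7 Y2.6
G1 X12.6 Y2.0
G1 X17.5 Y5.4
G1 X19.1 Y11.1
; layer 2
G0 Z4.6
G0 X17.3 Y10.9
G1 X15.3 Y15.3
G1 X11.1 Y17.3
G1 X6.5 Y16.1
G1 X3.7 Y12.3
G1 X4.1 Y7.5
G1 X7.4 Y4.1
G1 X12.1 Y3.7
G1 X16.1 Y6.4
G1 X17.3 Y10.9
; layer 3
G0 Z6.9
G0 X15.6 Y10.8
G1 X14.1 Y14.1
G1 X10.9 Y15.6
G1 X7.5 Y14.7
G1 X5.4 Y11.8
G1 X5.7 Y8.2
G1 X8.2 Y5.7
G1 X11.7 Y5.4
G1 X14.6 Y7.4
G1 X15.6 Y10.8
; layer 4
G0 Z9.2
G0 X13.9 Y10.7
G1 X12.9 Y12.8
G1 X10.7 Y13.9
G1 X8.4 Y13.3
G1 X7.1 Y11.3
G1 X7.2 Y9.0
G1 X8.9 Y7.3
G1 X11.3 Y7.0
G1 X13.2 Y8.4
G1 X13.9 Y10.7
; layer 5
G0 Z11.5
G0 X12.1 Y10.5
G1 X11.6 Y11.6
G1 X10.6 Y12.1
G1 X9.4 Y11.8
G1 X8.7 Y10.9
G1 X8.8 Y9.7
G1 X9.7 Y8.8
G1 X10.8 Y8.7
G1 X11.8 Y9.4
G1 X12.1 Y10.5
M2 ; end

The solid is a regular 9-sided pyramid, base circumscribed radius ≈ 10.4 mm, apex at z ≈ 13.8 mm. Slicing at Δz = 2.3 mm — 6 equal slices spanning the solid's height, so layer i sits at z = i·h/6 — gives 5 non-empty perimeters. Each is a 9-segment closed polygon; G0 lifts to the layer z and rapids to the start vertex, then G1 traces the edges. The cross-section shrinks linearly with z (the slice at the apex is degenerate and omitted).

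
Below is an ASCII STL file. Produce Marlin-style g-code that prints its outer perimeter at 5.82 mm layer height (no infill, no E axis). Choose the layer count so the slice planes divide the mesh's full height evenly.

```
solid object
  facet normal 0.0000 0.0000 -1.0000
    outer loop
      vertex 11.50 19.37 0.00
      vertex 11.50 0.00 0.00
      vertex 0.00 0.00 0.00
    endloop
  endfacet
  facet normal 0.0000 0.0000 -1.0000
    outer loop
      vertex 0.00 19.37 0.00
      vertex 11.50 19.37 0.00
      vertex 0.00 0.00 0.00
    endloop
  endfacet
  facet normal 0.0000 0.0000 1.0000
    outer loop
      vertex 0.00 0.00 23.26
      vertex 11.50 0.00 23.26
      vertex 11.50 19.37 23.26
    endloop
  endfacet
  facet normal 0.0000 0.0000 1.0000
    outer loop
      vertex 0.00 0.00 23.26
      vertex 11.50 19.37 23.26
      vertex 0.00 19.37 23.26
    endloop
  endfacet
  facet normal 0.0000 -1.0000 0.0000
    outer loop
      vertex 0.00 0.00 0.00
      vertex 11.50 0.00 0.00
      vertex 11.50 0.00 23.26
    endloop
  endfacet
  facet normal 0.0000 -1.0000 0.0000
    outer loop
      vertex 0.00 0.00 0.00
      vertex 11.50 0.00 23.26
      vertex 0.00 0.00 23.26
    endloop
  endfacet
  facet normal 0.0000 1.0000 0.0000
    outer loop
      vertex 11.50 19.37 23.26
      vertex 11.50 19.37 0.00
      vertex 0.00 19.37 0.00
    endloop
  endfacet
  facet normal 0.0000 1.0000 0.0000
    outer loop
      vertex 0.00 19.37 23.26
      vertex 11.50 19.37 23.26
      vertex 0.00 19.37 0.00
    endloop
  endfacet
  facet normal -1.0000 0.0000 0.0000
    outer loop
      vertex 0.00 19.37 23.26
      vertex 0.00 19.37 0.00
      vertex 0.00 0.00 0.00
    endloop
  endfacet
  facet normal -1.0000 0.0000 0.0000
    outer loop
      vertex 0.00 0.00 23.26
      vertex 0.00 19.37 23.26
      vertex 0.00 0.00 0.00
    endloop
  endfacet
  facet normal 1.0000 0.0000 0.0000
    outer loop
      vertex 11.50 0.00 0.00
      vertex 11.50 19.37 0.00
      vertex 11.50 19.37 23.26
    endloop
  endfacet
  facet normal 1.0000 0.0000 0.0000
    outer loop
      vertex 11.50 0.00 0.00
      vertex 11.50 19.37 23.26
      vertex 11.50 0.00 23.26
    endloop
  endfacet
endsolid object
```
; perimeter-only toolpath
G21 ; units = mm
G90 ; absolute positioning
G28 ; home
; layer 1
G0 Z5.82
G0 X0.00 Y0.00
G1 X11.50 Y0.00
G1 X11.50 Y19.37
G1 X0.00 Y19.37
G1 X0.00 Y0.00
; layer 2
G0 Z11.63
G0 X0.00 Y0.00
G1 X11.50 Y0.00
G1 X11.50 Y19.37
G1 X0.00 Y19.37
G1 X0.00 Y0.00
; layer 3
G0 Z17.45
G0 X0.00 Y0.00
G1 X11.50 Y0.00
G1 X11.50 Y19.37
G1 X0.00 Y19.37
G1 X0.00 Y0.00
; layer 4
G0 Z23.26
G0 X0.00 Y0.00
G1 X11.50 Y0.00
G1 X11.50 Y19.37
G1 X0.00 Y19.37
G1 X0.00 Y0.00
M2 ; end

The solid is a rectangular box, roughly 11.5 × 19.4 mm footprint and 23.3 mm tall. Slicing at Δz = 5.82 mm — 4 equal slices spanning the solid's height, so layer i sits at z = i·h/4 — gives 4 non-empty perimeters. Each is a 4-segment closed polygon; G0 lifts to the layer z and rapids to the start vertex, then G1 traces the edges.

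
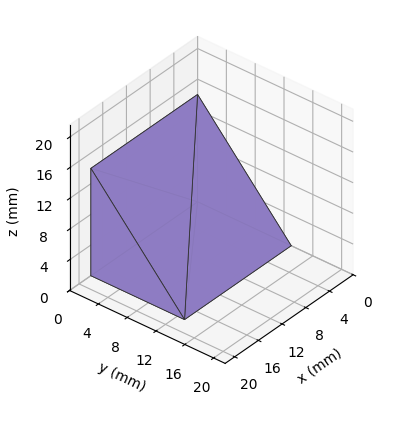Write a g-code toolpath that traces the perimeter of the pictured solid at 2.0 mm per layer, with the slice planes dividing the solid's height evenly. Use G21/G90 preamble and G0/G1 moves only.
Reading the render: the shape is a wedge (ramp): 18 × 13 mm base, rising to 14 mm along the y=0 edge and sloping linearly to z=0 at y=13 (dimensions read to the nearest mm from the axis ticks). For the g-code, the solid's height is divided into equal slices at the stated Δz and each level perimeter traced with G1 moves after a G0 lift.

; perimeter-only toolpath
G21 ; units = mm
G90 ; absolute positioning
G28 ; home
; layer 1
G0 Z2.0
G0 X0.0 Y0.0
G1 X18.0 Y0.0
G1 X18.0 Y11.1
G1 X0.0 Y11.1
G1 X0.0 Y0.0
; layer 2
G0 Z4.0
G0 X0.0 Y0.0
G1 X18.0 Y0.0
G1 X18.0 Y9.3
G1 X0.0 Y9.3
G1 X0.0 Y0.0
; layer 3
G0 Z6.0
G0 X0.0 Y0.0
G1 X18.0 Y0.0
G1 X18.0 Y7.4
G1 X0.0 Y7.4
G1 X0.0 Y0.0
; layer 4
G0 Z8.0
G0 X0.0 Y0.0
G1 X18.0 Y0.0
G1 X18.0 Y5.6
G1 X0.0 Y5.6
G1 X0.0 Y0.0
; layer 5
G0 Z10.0
G0 X0.0 Y0.0
G1 X18.0 Y0.0
G1 X18.0 Y3.7
G1 X0.0 Y3.7
G1 X0.0 Y0.0
; layer 6
G0 Z12.0
G0 X0.0 Y0.0
G1 X18.0 Y0.0
G1 X18.0 Y1.9
G1 X0.0 Y1.9
G1 X0.0 Y0.0
M2 ; end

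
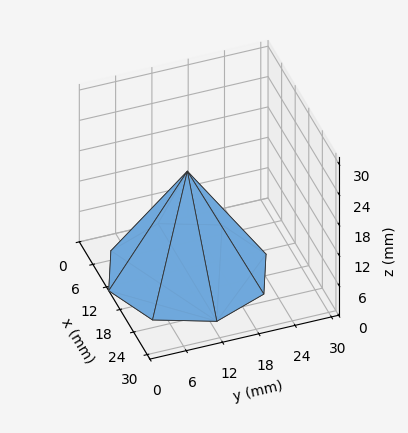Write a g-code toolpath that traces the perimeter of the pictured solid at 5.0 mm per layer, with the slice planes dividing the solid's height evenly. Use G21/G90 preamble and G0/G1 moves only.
Reading the render: the shape is a regular 8-sided pyramid, base circumscribed radius ≈ 13 mm, apex at z ≈ 20 mm (dimensions read to the nearest mm from the axis ticks). For the g-code, the solid's height is divided into equal slices at the stated Δz and each level perimeter traced with G1 moves after a G0 lift.

; perimeter-only toolpath
G21 ; units = mm
G90 ; absolute positioning
G28 ; home
; layer 1
G0 Z5.0
G0 X22.8 Y13.0
G1 X19.9 Y19.9
G1 X13.0 Y22.8
G1 X6.1 Y19.9
G1 X3.2 Y13.0
G1 X6.1 Y6.1
G1 X13.0 Y3.2
G1 X19.9 Y6.1
G1 X22.8 Y13.0
; layer 2
G0 Z10.0
G0 X19.5 Y13.0
G1 X17.6 Y17.6
G1 X13.0 Y19.5
G1 X8.4 Y17.6
G1 X6.5 Y13.0
G1 X8.4 Y8.4
G1 X13.0 Y6.5
G1 X17.6 Y8.4
G1 X19.5 Y13.0
; layer 3
G0 Z15.0
G0 X16.2 Y13.0
G1 X15.3 Y15.3
G1 X13.0 Y16.2
G1 X10.7 Y15.3
G1 X9.8 Y13.0
G1 X10.7 Y10.7
G1 X13.0 Y9.8
G1 X15.3 Y10.7
G1 X16.2 Y13.0
M2 ; end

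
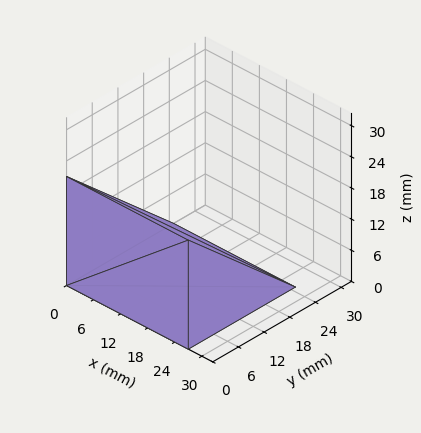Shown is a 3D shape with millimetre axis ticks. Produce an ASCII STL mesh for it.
Reading the render: the shape is a wedge (ramp): 27 × 25 mm base, rising to 21 mm along the y=0 edge and sloping linearly to z=0 at y=25 (dimensions read to the nearest mm from the axis ticks). For the STL, each face is triangulated and given an outward normal.

solid part
  facet normal 0.0000 0.0000 -1.0000
    outer loop
      vertex 27.00 25.00 0.00
      vertex 27.00 0.00 0.00
      vertex 0.00 0.00 0.00
    endloop
  endfacet
  facet normal 0.0000 0.0000 -1.0000
    outer loop
      vertex 0.00 25.00 0.00
      vertex 27.00 25.00 0.00
      vertex 0.00 0.00 0.00
    endloop
  endfacet
  facet normal 0.0000 -1.0000 0.0000
    outer loop
      vertex 0.00 0.00 0.00
      vertex 27.00 0.00 0.00
      vertex 27.00 0.00 21.00
    endloop
  endfacet
  facet normal 0.0000 -1.0000 0.0000
    outer loop
      vertex 0.00 0.00 0.00
      vertex 27.00 0.00 21.00
      vertex 0.00 0.00 21.00
    endloop
  endfacet
  facet normal 0.0000 0.6432 0.7657
    outer loop
      vertex 0.00 0.00 21.00
      vertex 27.00 0.00 21.00
      vertex 27.00 25.00 0.00
    endloop
  endfacet
  facet normal 0.0000 0.6432 0.7657
    outer loop
      vertex 0.00 0.00 21.00
      vertex 27.00 25.00 0.00
      vertex 0.00 25.00 0.00
    endloop
  endfacet
  facet normal -1.0000 0.0000 0.0000
    outer loop
      vertex 0.00 0.00 21.00
      vertex 0.00 25.00 0.00
      vertex 0.00 0.00 0.00
    endloop
  endfacet
  facet normal 1.0000 0.0000 0.0000
    outer loop
      vertex 27.00 0.00 0.00
      vertex 27.00 25.00 0.00
      vertex 27.00 0.00 21.00
    endloop
  endfacet
endsolid part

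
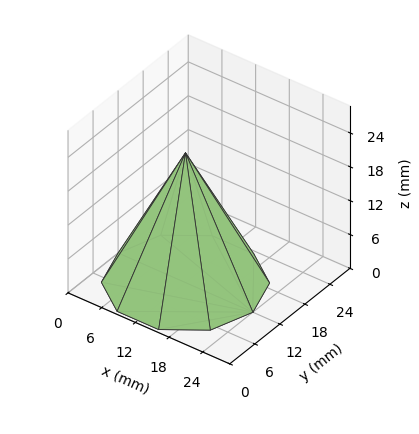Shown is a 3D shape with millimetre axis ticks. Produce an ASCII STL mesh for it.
Reading the render: the shape is a regular 10-sided pyramid, base circumscribed radius ≈ 12 mm, apex at z ≈ 23 mm (dimensions read to the nearest mm from the axis ticks). For the STL, each face is triangulated and given an outward normal.

solid part
  facet normal 0.0000 0.0000 -1.0000
    outer loop
      vertex 15.7 23.4 0.0
      vertex 21.7 19.1 0.0
      vertex 24.0 12.0 0.0
    endloop
  endfacet
  facet normal 0.0000 0.0000 -1.0000
    outer loop
      vertex 8.3 23.4 0.0
      vertex 15.7 23.4 0.0
      vertex 24.0 12.0 0.0
    endloop
  endfacet
  facet normal 0.0000 0.0000 -1.0000
    outer loop
      vertex 2.3 19.1 0.0
      vertex 8.3 23.4 0.0
      vertex 24.0 12.0 0.0
    endloop
  endfacet
  facet normal 0.0000 0.0000 -1.0000
    outer loop
      vertex 0.0 12.0 0.0
      vertex 2.3 19.1 0.0
      vertex 24.0 12.0 0.0
    endloop
  endfacet
  facet normal 0.0000 0.0000 -1.0000
    outer loop
      vertex 2.3 4.9 0.0
      vertex 0.0 12.0 0.0
      vertex 24.0 12.0 0.0
    endloop
  endfacet
  facet normal 0.0000 0.0000 -1.0000
    outer loop
      vertex 8.3 0.6 0.0
      vertex 2.3 4.9 0.0
      vertex 24.0 12.0 0.0
    endloop
  endfacet
  facet normal 0.0000 0.0000 -1.0000
    outer loop
      vertex 15.7 0.6 0.0
      vertex 8.3 0.6 0.0
      vertex 24.0 12.0 0.0
    endloop
  endfacet
  facet normal 0.0000 0.0000 -1.0000
    outer loop
      vertex 21.7 4.9 0.0
      vertex 15.7 0.6 0.0
      vertex 24.0 12.0 0.0
    endloop
  endfacet
  facet normal 0.8521 0.2760 0.4446
    outer loop
      vertex 24.0 12.0 0.0
      vertex 21.7 19.1 0.0
      vertex 12.0 12.0 23.0
    endloop
  endfacet
  facet normal 0.5217 0.7280 0.4448
    outer loop
      vertex 21.7 19.1 0.0
      vertex 15.7 23.4 0.0
      vertex 12.0 12.0 23.0
    endloop
  endfacet
  facet normal 0.0000 0.8960 0.4441
    outer loop
      vertex 15.7 23.4 0.0
      vertex 8.3 23.4 0.0
      vertex 12.0 12.0 23.0
    endloop
  endfacet
  facet normal -0.5217 0.7280 0.4448
    outer loop
      vertex 8.3 23.4 0.0
      vertex 2.3 19.1 0.0
      vertex 12.0 12.0 23.0
    endloop
  endfacet
  facet normal -0.8521 0.2760 0.4446
    outer loop
      vertex 2.3 19.1 0.0
      vertex 0.0 12.0 0.0
      vertex 12.0 12.0 23.0
    endloop
  endfacet
  facet normal -0.8521 -0.2760 0.4446
    outer loop
      vertex 0.0 12.0 0.0
      vertex 2.3 4.9 0.0
      vertex 12.0 12.0 23.0
    endloop
  endfacet
  facet normal -0.5217 -0.7280 0.4448
    outer loop
      vertex 2.3 4.9 0.0
      vertex 8.3 0.6 0.0
      vertex 12.0 12.0 23.0
    endloop
  endfacet
  facet normal 0.0000 -0.8960 0.4441
    outer loop
      vertex 8.3 0.6 0.0
      vertex 15.7 0.6 0.0
      vertex 12.0 12.0 23.0
    endloop
  endfacet
  facet normal 0.5217 -0.7280 0.4448
    outer loop
      vertex 15.7 0.6 0.0
      vertex 21.7 4.9 0.0
      vertex 12.0 12.0 23.0
    endloop
  endfacet
  facet normal 0.8521 -0.2760 0.4446
    outer loop
      vertex 21.7 4.9 0.0
      vertex 24.0 12.0 0.0
      vertex 12.0 12.0 23.0
    endloop
  endfacet
endsolid part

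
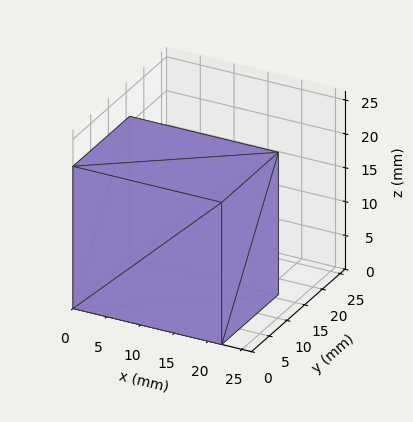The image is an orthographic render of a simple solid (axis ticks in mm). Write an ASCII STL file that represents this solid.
Reading the render: the shape is a rectangular box, roughly 22 × 16 mm footprint and 21 mm tall (dimensions read to the nearest mm from the axis ticks). For the STL, each face is triangulated and given an outward normal.

solid part
  facet normal 0.0000 0.0000 -1.0000
    outer loop
      vertex 22.0 16.0 0.0
      vertex 22.0 0.0 0.0
      vertex 0.0 0.0 0.0
    endloop
  endfacet
  facet normal 0.0000 0.0000 -1.0000
    outer loop
      vertex 0.0 16.0 0.0
      vertex 22.0 16.0 0.0
      vertex 0.0 0.0 0.0
    endloop
  endfacet
  facet normal 0.0000 0.0000 1.0000
    outer loop
      vertex 0.0 0.0 21.0
      vertex 22.0 0.0 21.0
      vertex 22.0 16.0 21.0
    endloop
  endfacet
  facet normal 0.0000 0.0000 1.0000
    outer loop
      vertex 0.0 0.0 21.0
      vertex 22.0 16.0 21.0
      vertex 0.0 16.0 21.0
    endloop
  endfacet
  facet normal 0.0000 -1.0000 0.0000
    outer loop
      vertex 0.0 0.0 0.0
      vertex 22.0 0.0 0.0
      vertex 22.0 0.0 21.0
    endloop
  endfacet
  facet normal 0.0000 -1.0000 0.0000
    outer loop
      vertex 0.0 0.0 0.0
      vertex 22.0 0.0 21.0
      vertex 0.0 0.0 21.0
    endloop
  endfacet
  facet normal 0.0000 1.0000 0.0000
    outer loop
      vertex 22.0 16.0 21.0
      vertex 22.0 16.0 0.0
      vertex 0.0 16.0 0.0
    endloop
  endfacet
  facet normal 0.0000 1.0000 0.0000
    outer loop
      vertex 0.0 16.0 21.0
      vertex 22.0 16.0 21.0
      vertex 0.0 16.0 0.0
    endloop
  endfacet
  facet normal -1.0000 0.0000 0.0000
    outer loop
      vertex 0.0 16.0 21.0
      vertex 0.0 16.0 0.0
      vertex 0.0 0.0 0.0
    endloop
  endfacet
  facet normal -1.0000 0.0000 0.0000
    outer loop
      vertex 0.0 0.0 21.0
      vertex 0.0 16.0 21.0
      vertex 0.0 0.0 0.0
    endloop
  endfacet
  facet normal 1.0000 0.0000 0.0000
    outer loop
      vertex 22.0 0.0 0.0
      vertex 22.0 16.0 0.0
      vertex 22.0 16.0 21.0
    endloop
  endfacet
  facet normal 1.0000 0.0000 0.0000
    outer loop
      vertex 22.0 0.0 0.0
      vertex 22.0 16.0 21.0
      vertex 22.0 0.0 21.0
    endloop
  endfacet
endsolid part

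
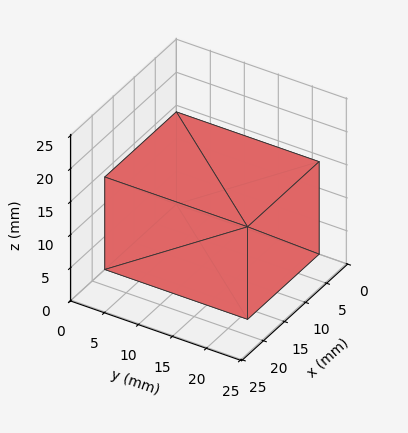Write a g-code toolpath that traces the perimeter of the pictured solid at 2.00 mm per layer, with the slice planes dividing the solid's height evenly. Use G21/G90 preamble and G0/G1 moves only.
Reading the render: the shape is a rectangular box, roughly 17 × 21 mm footprint and 14 mm tall (dimensions read to the nearest mm from the axis ticks). For the g-code, the solid's height is divided into equal slices at the stated Δz and each level perimeter traced with G1 moves after a G0 lift.

; perimeter-only toolpath
G21 ; units = mm
G90 ; absolute positioning
G28 ; home
; layer 1
G0 Z2.00
G0 X0.00 Y0.00
G1 X17.00 Y0.00
G1 X17.00 Y21.00
G1 X0.00 Y21.00
G1 X0.00 Y0.00
; layer 2
G0 Z4.00
G0 X0.00 Y0.00
G1 X17.00 Y0.00
G1 X17.00 Y21.00
G1 X0.00 Y21.00
G1 X0.00 Y0.00
; layer 3
G0 Z6.00
G0 X0.00 Y0.00
G1 X17.00 Y0.00
G1 X17.00 Y21.00
G1 X0.00 Y21.00
G1 X0.00 Y0.00
; layer 4
G0 Z8.00
G0 X0.00 Y0.00
G1 X17.00 Y0.00
G1 X17.00 Y21.00
G1 X0.00 Y21.00
G1 X0.00 Y0.00
; layer 5
G0 Z10.00
G0 X0.00 Y0.00
G1 X17.00 Y0.00
G1 X17.00 Y21.00
G1 X0.00 Y21.00
G1 X0.00 Y0.00
; layer 6
G0 Z12.00
G0 X0.00 Y0.00
G1 X17.00 Y0.00
G1 X17.00 Y21.00
G1 X0.00 Y21.00
G1 X0.00 Y0.00
; layer 7
G0 Z14.00
G0 X0.00 Y0.00
G1 X17.00 Y0.00
G1 X17.00 Y21.00
G1 X0.00 Y21.00
G1 X0.00 Y0.00
M2 ; end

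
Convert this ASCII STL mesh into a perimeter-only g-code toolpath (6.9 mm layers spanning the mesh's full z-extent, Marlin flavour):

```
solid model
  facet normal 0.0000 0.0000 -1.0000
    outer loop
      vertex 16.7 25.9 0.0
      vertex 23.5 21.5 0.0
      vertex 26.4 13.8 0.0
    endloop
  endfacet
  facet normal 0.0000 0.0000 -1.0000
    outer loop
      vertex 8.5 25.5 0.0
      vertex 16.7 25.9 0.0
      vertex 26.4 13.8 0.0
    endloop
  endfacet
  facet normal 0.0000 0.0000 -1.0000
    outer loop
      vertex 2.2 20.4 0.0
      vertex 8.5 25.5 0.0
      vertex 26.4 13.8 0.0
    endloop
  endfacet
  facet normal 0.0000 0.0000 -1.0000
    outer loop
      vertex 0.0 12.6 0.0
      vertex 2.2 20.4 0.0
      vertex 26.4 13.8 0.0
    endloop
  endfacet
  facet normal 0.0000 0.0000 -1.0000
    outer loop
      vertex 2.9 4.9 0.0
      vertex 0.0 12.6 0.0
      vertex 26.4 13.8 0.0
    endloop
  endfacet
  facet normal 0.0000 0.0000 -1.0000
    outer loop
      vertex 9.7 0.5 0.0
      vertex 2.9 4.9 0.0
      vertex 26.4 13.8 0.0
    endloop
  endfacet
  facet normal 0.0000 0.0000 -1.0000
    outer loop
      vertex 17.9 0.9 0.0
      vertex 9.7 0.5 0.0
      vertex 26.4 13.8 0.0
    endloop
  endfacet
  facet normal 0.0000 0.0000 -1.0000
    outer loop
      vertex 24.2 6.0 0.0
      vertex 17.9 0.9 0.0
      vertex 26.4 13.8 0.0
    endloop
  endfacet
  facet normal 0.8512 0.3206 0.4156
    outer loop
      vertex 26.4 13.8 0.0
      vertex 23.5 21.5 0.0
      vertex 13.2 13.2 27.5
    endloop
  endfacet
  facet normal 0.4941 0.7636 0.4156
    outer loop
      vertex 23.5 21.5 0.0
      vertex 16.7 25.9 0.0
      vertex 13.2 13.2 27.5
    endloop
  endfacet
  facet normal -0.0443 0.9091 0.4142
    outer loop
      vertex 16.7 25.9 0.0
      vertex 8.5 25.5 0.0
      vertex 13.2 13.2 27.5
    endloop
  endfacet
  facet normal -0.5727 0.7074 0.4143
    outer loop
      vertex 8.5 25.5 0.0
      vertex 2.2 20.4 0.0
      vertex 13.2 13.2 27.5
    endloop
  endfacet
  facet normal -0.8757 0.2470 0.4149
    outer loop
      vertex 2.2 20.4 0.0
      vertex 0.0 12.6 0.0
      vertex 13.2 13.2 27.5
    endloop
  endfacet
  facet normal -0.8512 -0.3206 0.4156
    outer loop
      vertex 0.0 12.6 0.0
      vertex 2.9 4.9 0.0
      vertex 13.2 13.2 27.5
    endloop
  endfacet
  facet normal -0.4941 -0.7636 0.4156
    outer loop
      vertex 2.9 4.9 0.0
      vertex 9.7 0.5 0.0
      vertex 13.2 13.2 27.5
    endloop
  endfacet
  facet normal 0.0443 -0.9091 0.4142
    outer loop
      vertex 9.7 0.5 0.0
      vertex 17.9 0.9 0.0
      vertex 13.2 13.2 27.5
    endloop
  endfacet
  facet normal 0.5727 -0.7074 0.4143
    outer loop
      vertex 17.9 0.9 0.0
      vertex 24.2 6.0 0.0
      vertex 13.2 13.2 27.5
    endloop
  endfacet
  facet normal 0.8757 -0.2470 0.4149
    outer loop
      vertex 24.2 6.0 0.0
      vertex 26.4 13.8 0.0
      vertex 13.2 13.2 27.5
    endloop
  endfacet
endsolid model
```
; perimeter-only toolpath
G21 ; units = mm
G90 ; absolute positioning
G28 ; home
; layer 1
G0 Z6.9
G0 X23.1 Y13.7
G1 X20.9 Y19.4
G1 X15.8 Y22.7
G1 X9.7 Y22.4
G1 X5.0 Y18.6
G1 X3.3 Y12.8
G1 X5.5 Y7.0
G1 X10.6 Y3.7
G1 X16.7 Y4.0
G1 X21.4 Y7.8
G1 X23.1 Y13.7
; layer 2
G0 Z13.8
G0 X19.8 Y13.5
G1 X18.4 Y17.4
G1 X14.9 Y19.5
G1 X10.8 Y19.4
G1 X7.7 Y16.8
G1 X6.6 Y12.9
G1 X8.0 Y9.1
G1 X11.4 Y6.8
G1 X15.5 Y7.0
G1 X18.7 Y9.6
G1 X19.8 Y13.5
; layer 3
G0 Z20.6
G0 X16.5 Y13.3
G1 X15.8 Y15.3
G1 X14.1 Y16.4
G1 X12.0 Y16.3
G1 X10.4 Y15.0
G1 X9.9 Y13.0
G1 X10.6 Y11.1
G1 X12.3 Y10.0
G1 X14.4 Y10.1
G1 X15.9 Y11.4
G1 X16.5 Y13.3
M2 ; end

The solid is a regular 10-sided pyramid, base circumscribed radius ≈ 13.2 mm, apex at z ≈ 27.5 mm. Slicing at Δz = 6.9 mm — 4 equal slices spanning the solid's height, so layer i sits at z = i·h/4 — gives 3 non-empty perimeters. Each is a 10-segment closed polygon; G0 lifts to the layer z and rapids to the start vertex, then G1 traces the edges. The cross-section shrinks linearly with z (the slice at the apex is degenerate and omitted).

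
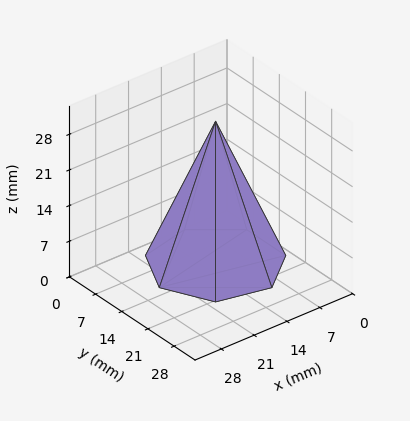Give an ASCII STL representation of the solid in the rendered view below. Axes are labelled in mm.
Reading the render: the shape is a regular 7-sided pyramid, base circumscribed radius ≈ 12 mm, apex at z ≈ 28 mm (dimensions read to the nearest mm from the axis ticks). For the STL, each face is triangulated and given an outward normal.

solid part
  facet normal 0.0000 0.0000 -1.0000
    outer loop
      vertex 9.33 23.70 0.00
      vertex 19.48 21.38 0.00
      vertex 24.00 12.00 0.00
    endloop
  endfacet
  facet normal 0.0000 0.0000 -1.0000
    outer loop
      vertex 1.19 17.21 0.00
      vertex 9.33 23.70 0.00
      vertex 24.00 12.00 0.00
    endloop
  endfacet
  facet normal 0.0000 0.0000 -1.0000
    outer loop
      vertex 1.19 6.79 0.00
      vertex 1.19 17.21 0.00
      vertex 24.00 12.00 0.00
    endloop
  endfacet
  facet normal 0.0000 0.0000 -1.0000
    outer loop
      vertex 9.33 0.30 0.00
      vertex 1.19 6.79 0.00
      vertex 24.00 12.00 0.00
    endloop
  endfacet
  facet normal 0.0000 0.0000 -1.0000
    outer loop
      vertex 19.48 2.62 0.00
      vertex 9.33 0.30 0.00
      vertex 24.00 12.00 0.00
    endloop
  endfacet
  facet normal 0.8404 0.4050 0.3602
    outer loop
      vertex 24.00 12.00 0.00
      vertex 19.48 21.38 0.00
      vertex 12.00 12.00 28.00
    endloop
  endfacet
  facet normal 0.2079 0.9094 0.3602
    outer loop
      vertex 19.48 21.38 0.00
      vertex 9.33 23.70 0.00
      vertex 12.00 12.00 28.00
    endloop
  endfacet
  facet normal -0.5815 0.7294 0.3602
    outer loop
      vertex 9.33 23.70 0.00
      vertex 1.19 17.21 0.00
      vertex 12.00 12.00 28.00
    endloop
  endfacet
  facet normal -0.9329 0.0000 0.3602
    outer loop
      vertex 1.19 17.21 0.00
      vertex 1.19 6.79 0.00
      vertex 12.00 12.00 28.00
    endloop
  endfacet
  facet normal -0.5815 -0.7294 0.3602
    outer loop
      vertex 1.19 6.79 0.00
      vertex 9.33 0.30 0.00
      vertex 12.00 12.00 28.00
    endloop
  endfacet
  facet normal 0.2079 -0.9094 0.3602
    outer loop
      vertex 9.33 0.30 0.00
      vertex 19.48 2.62 0.00
      vertex 12.00 12.00 28.00
    endloop
  endfacet
  facet normal 0.8404 -0.4050 0.3602
    outer loop
      vertex 19.48 2.62 0.00
      vertex 24.00 12.00 0.00
      vertex 12.00 12.00 28.00
    endloop
  endfacet
endsolid part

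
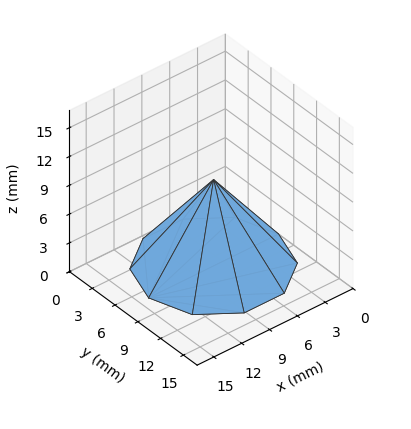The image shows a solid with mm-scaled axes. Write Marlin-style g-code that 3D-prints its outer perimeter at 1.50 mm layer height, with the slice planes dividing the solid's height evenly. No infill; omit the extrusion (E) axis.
Reading the render: the shape is a regular 10-sided pyramid, base circumscribed radius ≈ 7 mm, apex at z ≈ 9 mm (dimensions read to the nearest mm from the axis ticks). For the g-code, the solid's height is divided into equal slices at the stated Δz and each level perimeter traced with G1 moves after a G0 lift.

; perimeter-only toolpath
G21 ; units = mm
G90 ; absolute positioning
G28 ; home
; layer 1
G0 Z1.50
G0 X12.83 Y7.00
G1 X11.72 Y10.42
G1 X8.80 Y12.55
G1 X5.20 Y12.55
G1 X2.28 Y10.42
G1 X1.17 Y7.00
G1 X2.28 Y3.58
G1 X5.20 Y1.45
G1 X8.80 Y1.45
G1 X11.72 Y3.58
G1 X12.83 Y7.00
; layer 2
G0 Z3.00
G0 X11.67 Y7.00
G1 X10.77 Y9.74
G1 X8.44 Y11.44
G1 X5.56 Y11.44
G1 X3.23 Y9.74
G1 X2.33 Y7.00
G1 X3.23 Y4.26
G1 X5.56 Y2.56
G1 X8.44 Y2.56
G1 X10.77 Y4.26
G1 X11.67 Y7.00
; layer 3
G0 Z4.50
G0 X10.50 Y7.00
G1 X9.83 Y9.05
G1 X8.08 Y10.33
G1 X5.92 Y10.33
G1 X4.17 Y9.05
G1 X3.50 Y7.00
G1 X4.17 Y4.95
G1 X5.92 Y3.67
G1 X8.08 Y3.67
G1 X9.83 Y4.95
G1 X10.50 Y7.00
; layer 4
G0 Z6.00
G0 X9.33 Y7.00
G1 X8.89 Y8.37
G1 X7.72 Y9.22
G1 X6.28 Y9.22
G1 X5.11 Y8.37
G1 X4.67 Y7.00
G1 X5.11 Y5.63
G1 X6.28 Y4.78
G1 X7.72 Y4.78
G1 X8.89 Y5.63
G1 X9.33 Y7.00
; layer 5
G0 Z7.50
G0 X8.17 Y7.00
G1 X7.94 Y7.69
G1 X7.36 Y8.11
G1 X6.64 Y8.11
G1 X6.06 Y7.69
G1 X5.83 Y7.00
G1 X6.06 Y6.32
G1 X6.64 Y5.89
G1 X7.36 Y5.89
G1 X7.94 Y6.32
G1 X8.17 Y7.00
M2 ; end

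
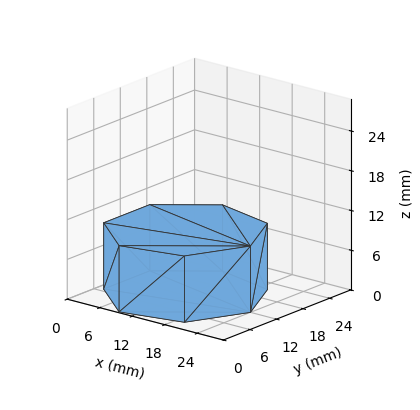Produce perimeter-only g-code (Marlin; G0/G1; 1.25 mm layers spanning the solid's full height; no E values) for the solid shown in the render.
Reading the render: the shape is a regular 7-sided prism (a cylinder approximated with 7 flat sides), circumscribed radius ≈ 12 mm, height ≈ 10 mm (dimensions read to the nearest mm from the axis ticks). For the g-code, the solid's height is divided into equal slices at the stated Δz and each level perimeter traced with G1 moves after a G0 lift.

; perimeter-only toolpath
G21 ; units = mm
G90 ; absolute positioning
G28 ; home
; layer 1
G0 Z1.25
G0 X24.00 Y12.00
G1 X19.48 Y21.38
G1 X9.33 Y23.70
G1 X1.19 Y17.21
G1 X1.19 Y6.79
G1 X9.33 Y0.30
G1 X19.48 Y2.62
G1 X24.00 Y12.00
; layer 2
G0 Z2.50
G0 X24.00 Y12.00
G1 X19.48 Y21.38
G1 X9.33 Y23.70
G1 X1.19 Y17.21
G1 X1.19 Y6.79
G1 X9.33 Y0.30
G1 X19.48 Y2.62
G1 X24.00 Y12.00
; layer 3
G0 Z3.75
G0 X24.00 Y12.00
G1 X19.48 Y21.38
G1 X9.33 Y23.70
G1 X1.19 Y17.21
G1 X1.19 Y6.79
G1 X9.33 Y0.30
G1 X19.48 Y2.62
G1 X24.00 Y12.00
; layer 4
G0 Z5.00
G0 X24.00 Y12.00
G1 X19.48 Y21.38
G1 X9.33 Y23.70
G1 X1.19 Y17.21
G1 X1.19 Y6.79
G1 X9.33 Y0.30
G1 X19.48 Y2.62
G1 X24.00 Y12.00
; layer 5
G0 Z6.25
G0 X24.00 Y12.00
G1 X19.48 Y21.38
G1 X9.33 Y23.70
G1 X1.19 Y17.21
G1 X1.19 Y6.79
G1 X9.33 Y0.30
G1 X19.48 Y2.62
G1 X24.00 Y12.00
; layer 6
G0 Z7.50
G0 X24.00 Y12.00
G1 X19.48 Y21.38
G1 X9.33 Y23.70
G1 X1.19 Y17.21
G1 X1.19 Y6.79
G1 X9.33 Y0.30
G1 X19.48 Y2.62
G1 X24.00 Y12.00
; layer 7
G0 Z8.75
G0 X24.00 Y12.00
G1 X19.48 Y21.38
G1 X9.33 Y23.70
G1 X1.19 Y17.21
G1 X1.19 Y6.79
G1 X9.33 Y0.30
G1 X19.48 Y2.62
G1 X24.00 Y12.00
; layer 8
G0 Z10.00
G0 X24.00 Y12.00
G1 X19.48 Y21.38
G1 X9.33 Y23.70
G1 X1.19 Y17.21
G1 X1.19 Y6.79
G1 X9.33 Y0.30
G1 X19.48 Y2.62
G1 X24.00 Y12.00
M2 ; end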